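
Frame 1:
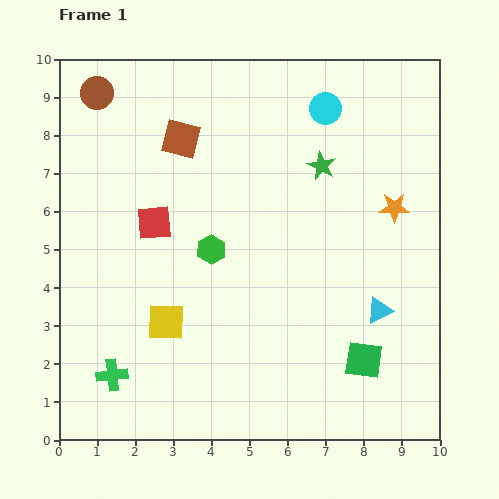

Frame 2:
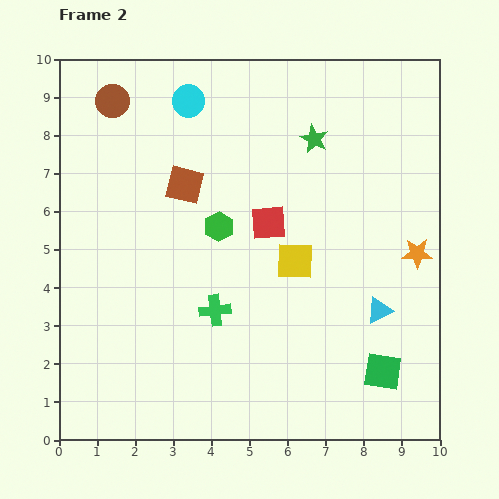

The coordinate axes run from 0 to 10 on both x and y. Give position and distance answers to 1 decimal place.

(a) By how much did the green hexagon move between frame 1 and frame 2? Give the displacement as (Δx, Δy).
(0.2, 0.6)

The green hexagon was at (4.0, 5.0) in frame 1 and (4.2, 5.6) in frame 2.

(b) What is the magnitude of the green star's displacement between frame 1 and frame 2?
0.7

The green star moved from (6.9, 7.2) to (6.7, 7.9), a distance of √(0.2² + 0.7²) ≈ 0.7.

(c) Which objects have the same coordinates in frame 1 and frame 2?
the cyan triangle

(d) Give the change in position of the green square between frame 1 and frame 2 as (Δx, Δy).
(0.5, -0.3)

The green square was at (8.0, 2.1) in frame 1 and (8.5, 1.8) in frame 2.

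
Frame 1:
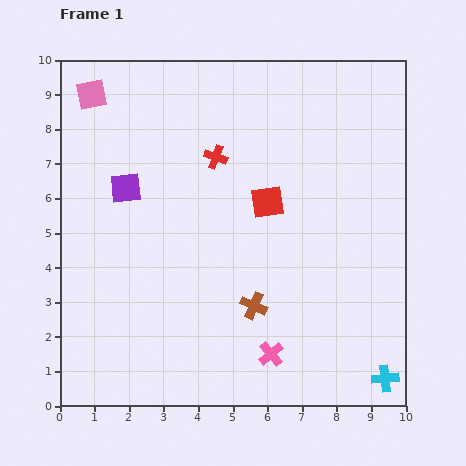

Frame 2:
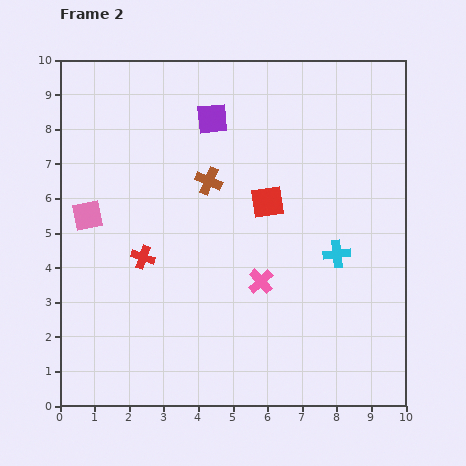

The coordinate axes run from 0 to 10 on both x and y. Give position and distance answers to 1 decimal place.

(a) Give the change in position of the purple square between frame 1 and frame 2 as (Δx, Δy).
(2.5, 2.0)

The purple square was at (1.9, 6.3) in frame 1 and (4.4, 8.3) in frame 2.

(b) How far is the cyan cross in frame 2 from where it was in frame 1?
3.9

The cyan cross moved from (9.4, 0.8) to (8.0, 4.4), a distance of √(1.4² + 3.6²) ≈ 3.9.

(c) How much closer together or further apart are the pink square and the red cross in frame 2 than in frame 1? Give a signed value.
-2.0

Distance in frame 1: 4.0. Distance in frame 2: 2.0.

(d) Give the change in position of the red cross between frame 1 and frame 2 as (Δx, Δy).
(-2.1, -2.9)

The red cross was at (4.5, 7.2) in frame 1 and (2.4, 4.3) in frame 2.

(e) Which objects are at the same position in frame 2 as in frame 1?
the red square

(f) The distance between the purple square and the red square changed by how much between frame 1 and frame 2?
-1.2

Distance in frame 1: 4.1. Distance in frame 2: 2.9.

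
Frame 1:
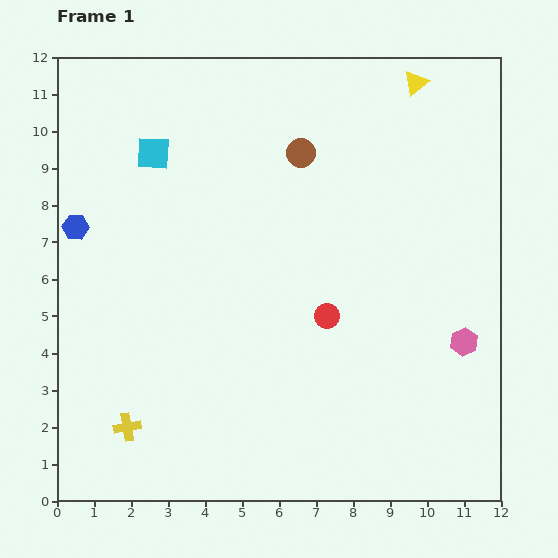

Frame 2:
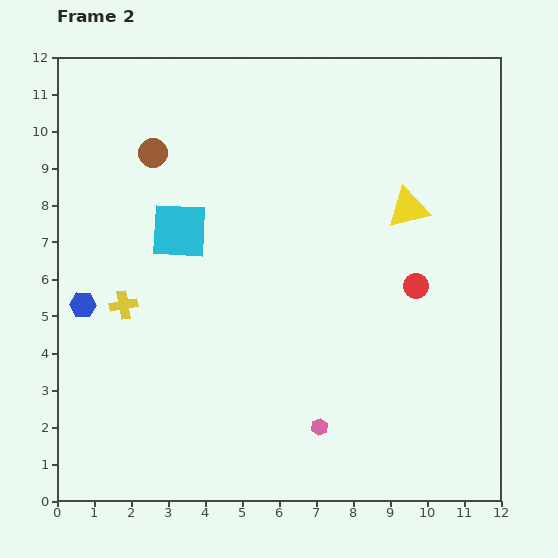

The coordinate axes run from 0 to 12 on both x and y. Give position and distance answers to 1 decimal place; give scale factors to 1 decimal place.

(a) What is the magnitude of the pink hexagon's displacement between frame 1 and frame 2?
4.5

The pink hexagon moved from (11.0, 4.3) to (7.1, 2.0), a distance of √(3.9² + 2.3²) ≈ 4.5.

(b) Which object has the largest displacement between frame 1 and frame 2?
the pink hexagon

(moved 4.5; next 4.0)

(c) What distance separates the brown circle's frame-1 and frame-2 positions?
4.0

The brown circle moved from (6.6, 9.4) to (2.6, 9.4), a distance of √(4.0² + 0.0²) ≈ 4.0.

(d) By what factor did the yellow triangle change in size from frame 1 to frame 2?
1.6×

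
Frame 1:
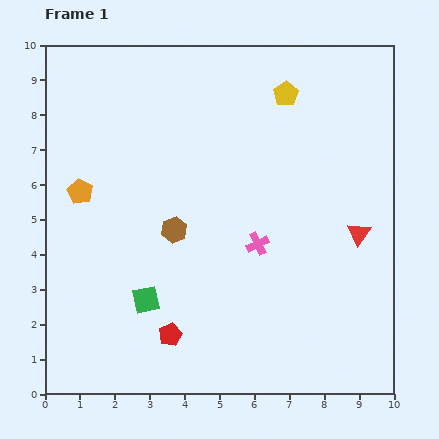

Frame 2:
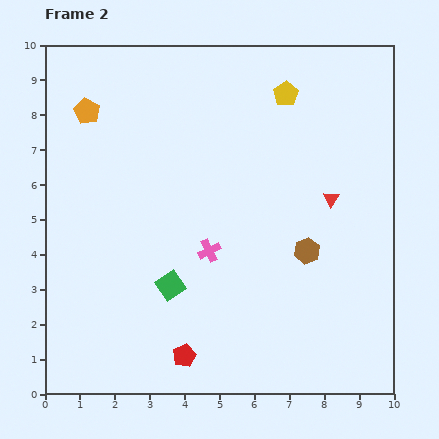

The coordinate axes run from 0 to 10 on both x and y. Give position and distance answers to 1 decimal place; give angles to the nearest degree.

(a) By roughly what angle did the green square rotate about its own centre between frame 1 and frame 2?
22° counter-clockwise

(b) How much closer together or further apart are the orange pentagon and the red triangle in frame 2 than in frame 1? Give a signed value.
-0.7

Distance in frame 1: 8.1. Distance in frame 2: 7.4.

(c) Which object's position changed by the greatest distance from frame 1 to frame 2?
the brown hexagon

(moved 3.8; next 2.3)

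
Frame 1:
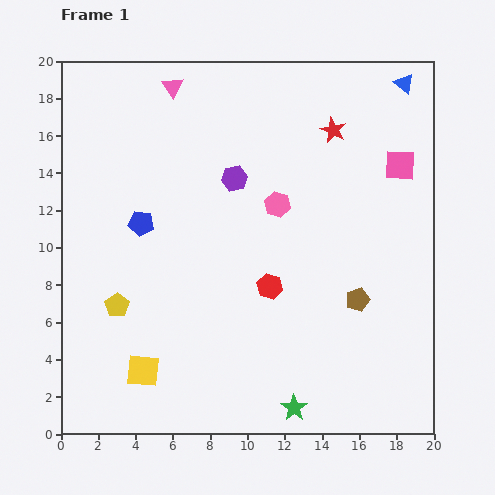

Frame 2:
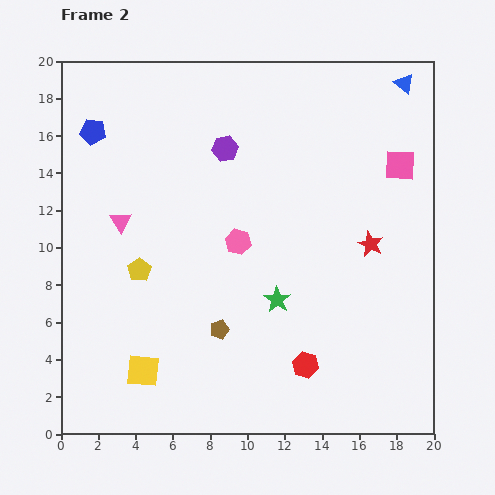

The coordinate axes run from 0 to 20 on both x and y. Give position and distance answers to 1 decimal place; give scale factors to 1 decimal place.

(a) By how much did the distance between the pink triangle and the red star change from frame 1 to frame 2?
+4.6

Distance in frame 1: 8.9. Distance in frame 2: 13.5.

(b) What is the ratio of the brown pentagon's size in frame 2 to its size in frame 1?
0.8×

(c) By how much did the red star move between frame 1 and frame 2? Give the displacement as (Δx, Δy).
(2.0, -6.1)

The red star was at (14.6, 16.3) in frame 1 and (16.6, 10.2) in frame 2.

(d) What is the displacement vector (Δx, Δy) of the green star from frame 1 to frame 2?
(-0.9, 5.8)

The green star was at (12.5, 1.4) in frame 1 and (11.6, 7.2) in frame 2.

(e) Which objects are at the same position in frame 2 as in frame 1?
the pink square, the blue triangle, the yellow square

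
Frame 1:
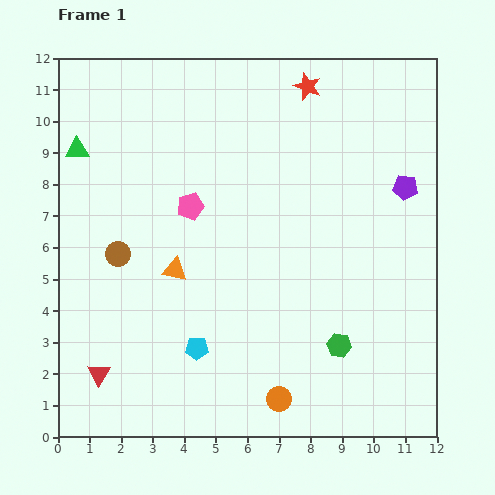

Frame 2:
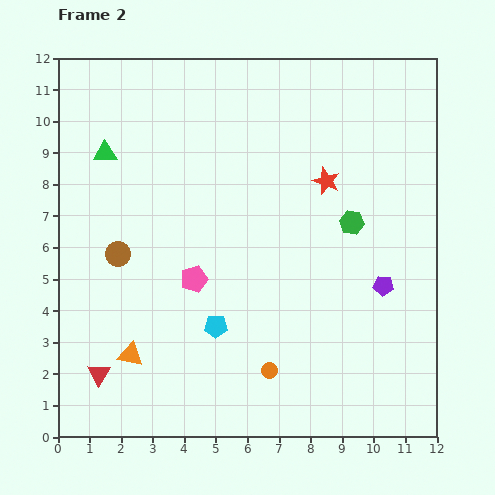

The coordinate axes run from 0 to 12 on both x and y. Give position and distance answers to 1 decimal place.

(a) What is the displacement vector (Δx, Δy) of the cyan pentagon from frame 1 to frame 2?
(0.6, 0.7)

The cyan pentagon was at (4.4, 2.8) in frame 1 and (5.0, 3.5) in frame 2.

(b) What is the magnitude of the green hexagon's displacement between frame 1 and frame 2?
3.9

The green hexagon moved from (8.9, 2.9) to (9.3, 6.8), a distance of √(0.4² + 3.9²) ≈ 3.9.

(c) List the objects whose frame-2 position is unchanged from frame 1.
the red triangle, the brown circle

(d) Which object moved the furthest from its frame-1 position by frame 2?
the green hexagon

(moved 3.9; next 3.2)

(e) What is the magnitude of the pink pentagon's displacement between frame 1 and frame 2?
2.3

The pink pentagon moved from (4.2, 7.3) to (4.3, 5.0), a distance of √(0.1² + 2.3²) ≈ 2.3.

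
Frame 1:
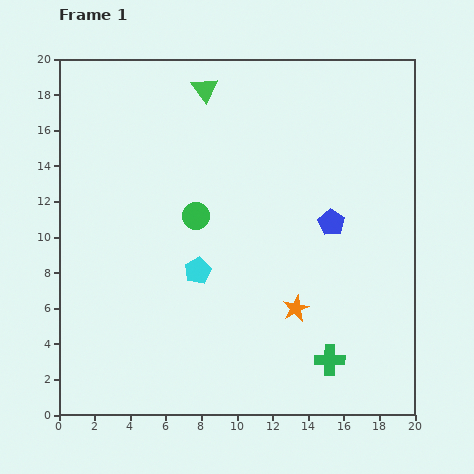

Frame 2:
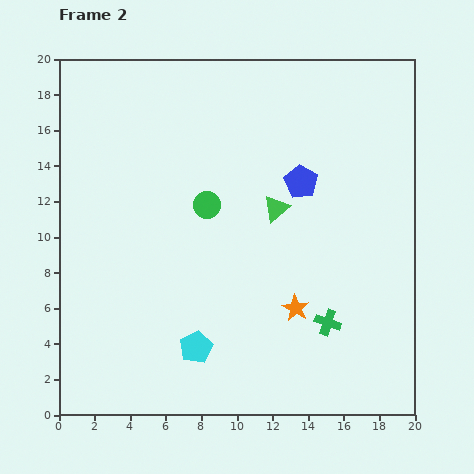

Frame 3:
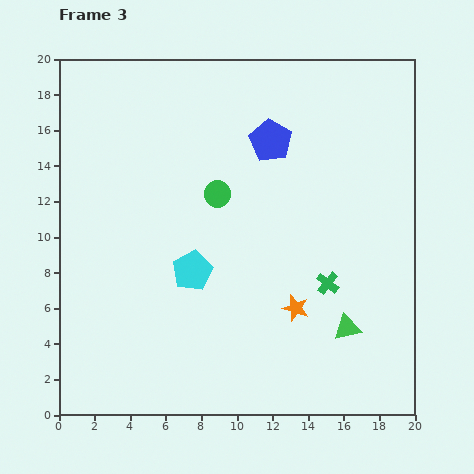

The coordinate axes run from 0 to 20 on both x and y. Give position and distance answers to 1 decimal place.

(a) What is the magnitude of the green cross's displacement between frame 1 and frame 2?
2.1

The green cross moved from (15.2, 3.1) to (15.1, 5.2), a distance of √(0.1² + 2.1²) ≈ 2.1.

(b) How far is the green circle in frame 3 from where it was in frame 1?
1.7

The green circle moved from (7.7, 11.2) to (8.9, 12.4), a distance of √(1.2² + 1.2²) ≈ 1.7.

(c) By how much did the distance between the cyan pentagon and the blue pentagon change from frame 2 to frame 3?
-2.5

Distance in frame 2: 11.0. Distance in frame 3: 8.5.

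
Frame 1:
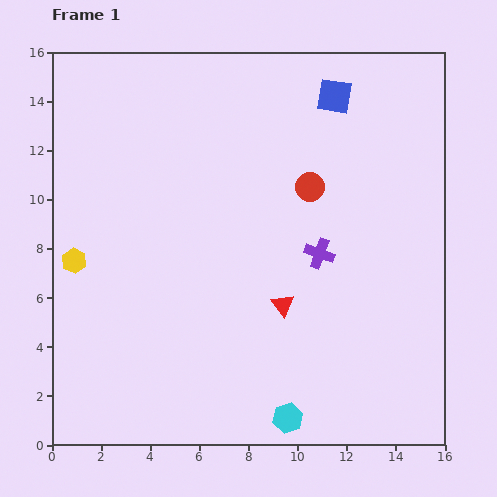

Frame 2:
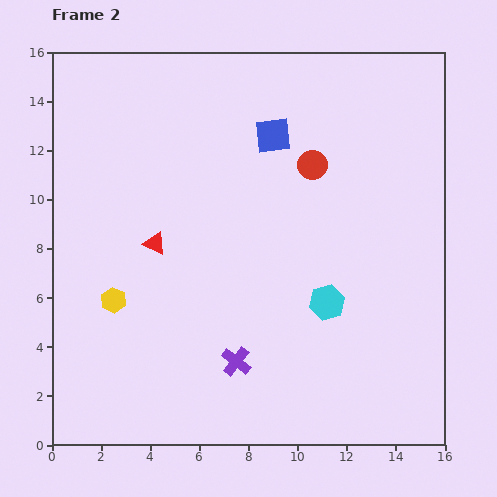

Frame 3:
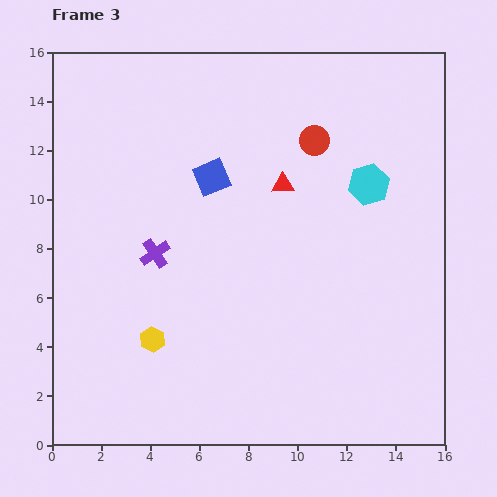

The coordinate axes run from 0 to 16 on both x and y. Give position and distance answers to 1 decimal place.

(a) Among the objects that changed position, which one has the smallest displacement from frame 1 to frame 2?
the red circle

(moved 0.9)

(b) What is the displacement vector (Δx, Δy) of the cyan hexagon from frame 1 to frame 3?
(3.3, 9.5)

The cyan hexagon was at (9.6, 1.1) in frame 1 and (12.9, 10.6) in frame 3.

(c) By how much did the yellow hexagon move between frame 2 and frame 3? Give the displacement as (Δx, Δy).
(1.6, -1.6)

The yellow hexagon was at (2.5, 5.9) in frame 2 and (4.1, 4.3) in frame 3.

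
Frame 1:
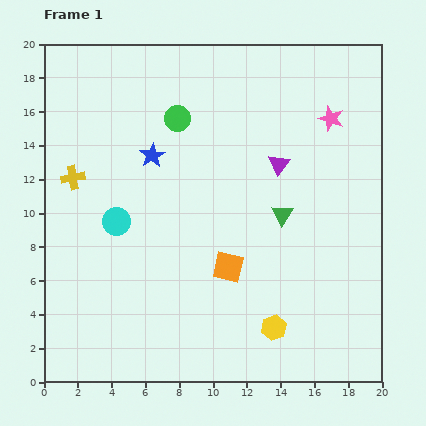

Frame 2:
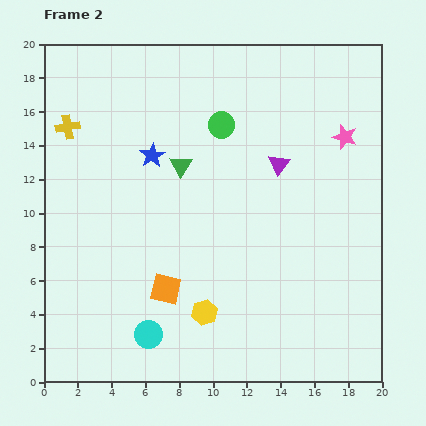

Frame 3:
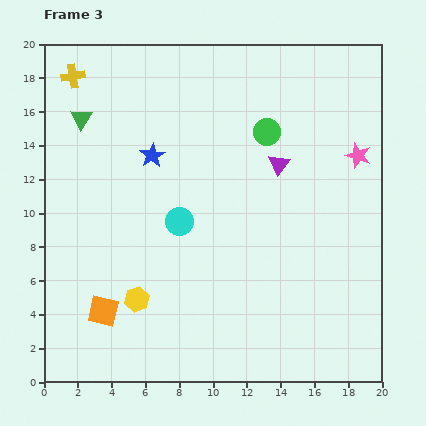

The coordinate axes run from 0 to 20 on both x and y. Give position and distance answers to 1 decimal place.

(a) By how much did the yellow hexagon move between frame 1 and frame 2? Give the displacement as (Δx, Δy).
(-4.1, 0.9)

The yellow hexagon was at (13.6, 3.2) in frame 1 and (9.5, 4.1) in frame 2.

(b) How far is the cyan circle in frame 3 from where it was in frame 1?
3.7

The cyan circle moved from (4.3, 9.5) to (8.0, 9.5), a distance of √(3.7² + 0.0²) ≈ 3.7.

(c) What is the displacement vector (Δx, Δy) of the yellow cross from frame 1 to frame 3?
(0.0, 6.0)

The yellow cross was at (1.7, 12.1) in frame 1 and (1.7, 18.1) in frame 3.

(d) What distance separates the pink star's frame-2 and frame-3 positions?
1.4

The pink star moved from (17.8, 14.5) to (18.6, 13.4), a distance of √(0.8² + 1.1²) ≈ 1.4.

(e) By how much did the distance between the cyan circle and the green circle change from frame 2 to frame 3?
-5.7

Distance in frame 2: 13.1. Distance in frame 3: 7.4.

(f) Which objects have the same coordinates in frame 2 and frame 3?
the purple triangle, the blue star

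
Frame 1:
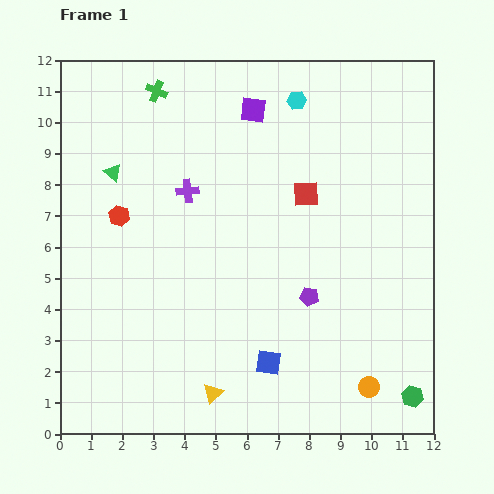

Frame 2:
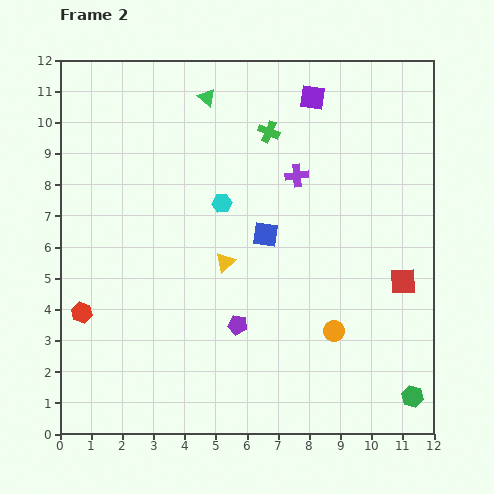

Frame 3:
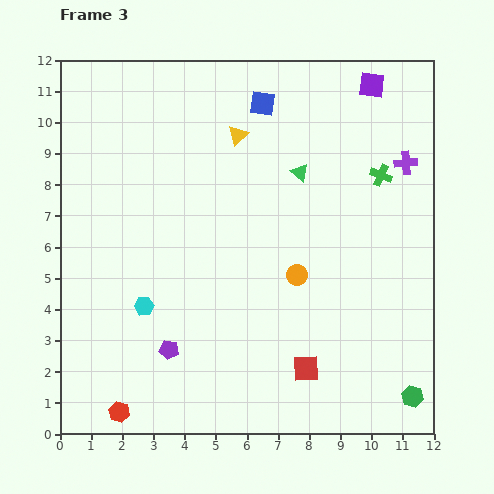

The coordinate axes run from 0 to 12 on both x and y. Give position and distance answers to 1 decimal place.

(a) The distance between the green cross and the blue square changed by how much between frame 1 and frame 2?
-6.1

Distance in frame 1: 9.4. Distance in frame 2: 3.3.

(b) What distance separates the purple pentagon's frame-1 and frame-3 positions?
4.8

The purple pentagon moved from (8.0, 4.4) to (3.5, 2.7), a distance of √(4.5² + 1.7²) ≈ 4.8.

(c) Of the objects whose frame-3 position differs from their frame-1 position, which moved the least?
the purple square

(moved 3.9)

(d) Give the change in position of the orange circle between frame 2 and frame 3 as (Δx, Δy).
(-1.2, 1.8)

The orange circle was at (8.8, 3.3) in frame 2 and (7.6, 5.1) in frame 3.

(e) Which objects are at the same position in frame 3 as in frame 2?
the green hexagon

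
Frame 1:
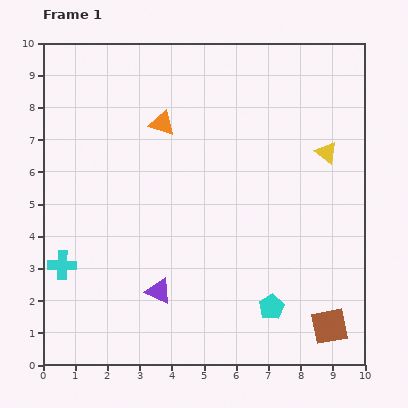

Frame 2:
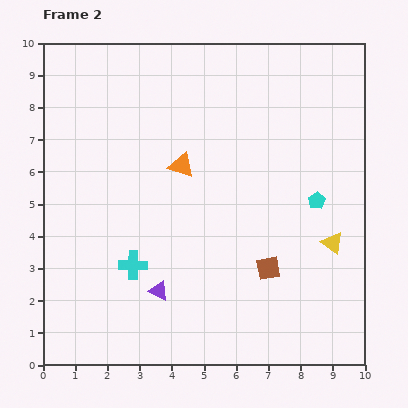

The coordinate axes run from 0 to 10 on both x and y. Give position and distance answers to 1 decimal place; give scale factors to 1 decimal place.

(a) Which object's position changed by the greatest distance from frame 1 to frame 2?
the cyan pentagon

(moved 3.6; next 2.8)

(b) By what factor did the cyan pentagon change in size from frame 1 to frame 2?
0.7×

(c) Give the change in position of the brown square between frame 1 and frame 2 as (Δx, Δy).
(-1.9, 1.8)

The brown square was at (8.9, 1.2) in frame 1 and (7.0, 3.0) in frame 2.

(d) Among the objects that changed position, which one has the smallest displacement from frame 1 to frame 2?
the orange triangle

(moved 1.4)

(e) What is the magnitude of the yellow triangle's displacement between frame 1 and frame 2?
2.8

The yellow triangle moved from (8.8, 6.6) to (9.0, 3.8), a distance of √(0.2² + 2.8²) ≈ 2.8.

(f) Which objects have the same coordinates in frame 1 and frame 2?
the purple triangle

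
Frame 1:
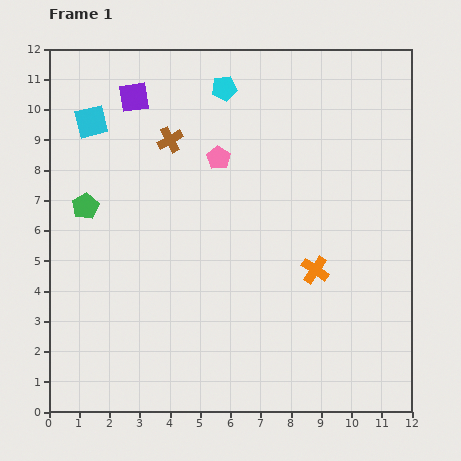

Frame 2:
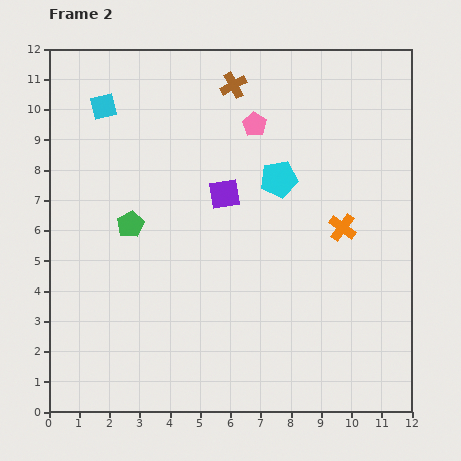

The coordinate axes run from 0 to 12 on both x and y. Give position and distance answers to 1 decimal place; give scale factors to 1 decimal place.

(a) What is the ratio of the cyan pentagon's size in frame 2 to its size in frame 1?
1.5×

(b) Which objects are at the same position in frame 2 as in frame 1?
none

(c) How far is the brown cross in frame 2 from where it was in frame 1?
2.8

The brown cross moved from (4.0, 9.0) to (6.1, 10.8), a distance of √(2.1² + 1.8²) ≈ 2.8.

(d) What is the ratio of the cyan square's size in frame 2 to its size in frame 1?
0.8×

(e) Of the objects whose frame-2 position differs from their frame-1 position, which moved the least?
the cyan square

(moved 0.6)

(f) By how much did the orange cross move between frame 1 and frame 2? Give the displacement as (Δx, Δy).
(0.9, 1.4)

The orange cross was at (8.8, 4.7) in frame 1 and (9.7, 6.1) in frame 2.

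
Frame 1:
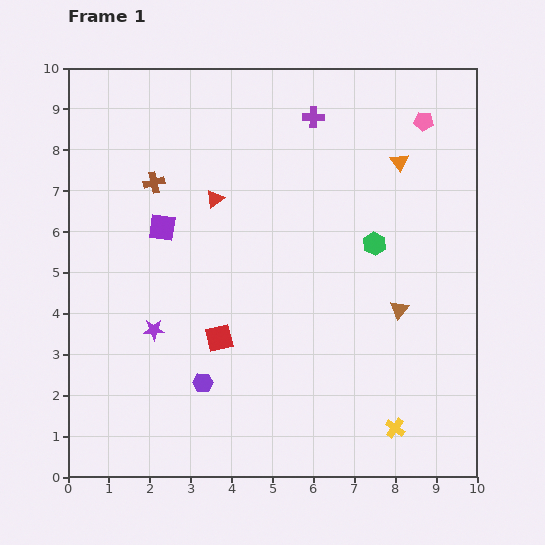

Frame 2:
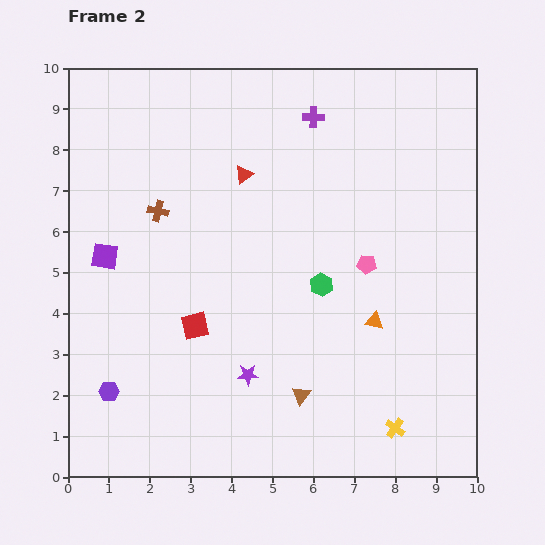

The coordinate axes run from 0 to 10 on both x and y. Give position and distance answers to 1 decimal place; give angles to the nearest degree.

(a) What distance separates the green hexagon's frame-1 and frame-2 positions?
1.6

The green hexagon moved from (7.5, 5.7) to (6.2, 4.7), a distance of √(1.3² + 1.0²) ≈ 1.6.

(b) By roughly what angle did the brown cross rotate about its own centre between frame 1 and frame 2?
25° clockwise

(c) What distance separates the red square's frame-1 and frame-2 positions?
0.7

The red square moved from (3.7, 3.4) to (3.1, 3.7), a distance of √(0.6² + 0.3²) ≈ 0.7.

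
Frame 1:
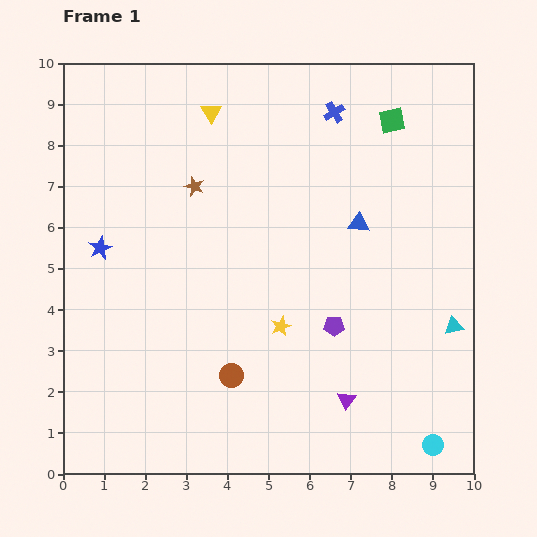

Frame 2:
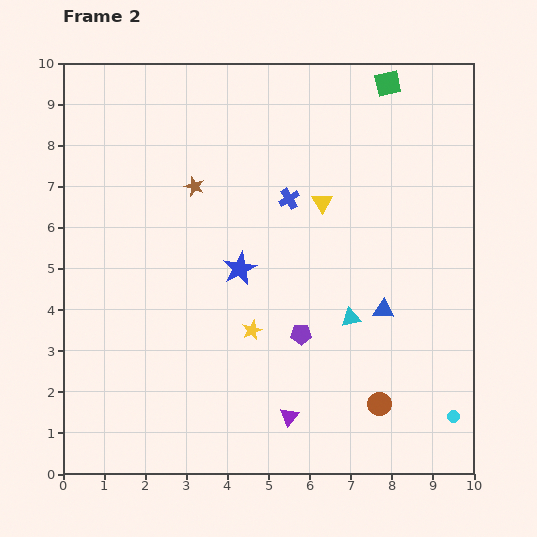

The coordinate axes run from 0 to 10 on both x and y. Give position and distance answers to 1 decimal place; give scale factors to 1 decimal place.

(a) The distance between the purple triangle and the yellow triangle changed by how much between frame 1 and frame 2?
-2.4

Distance in frame 1: 7.7. Distance in frame 2: 5.3.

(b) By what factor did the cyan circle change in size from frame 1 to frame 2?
0.6×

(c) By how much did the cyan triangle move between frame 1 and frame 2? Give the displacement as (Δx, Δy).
(-2.5, 0.2)

The cyan triangle was at (9.5, 3.6) in frame 1 and (7.0, 3.8) in frame 2.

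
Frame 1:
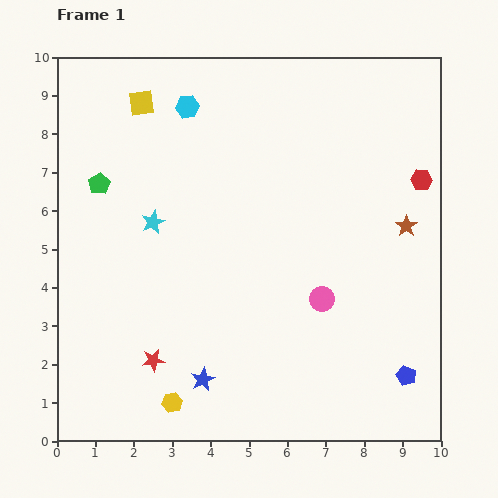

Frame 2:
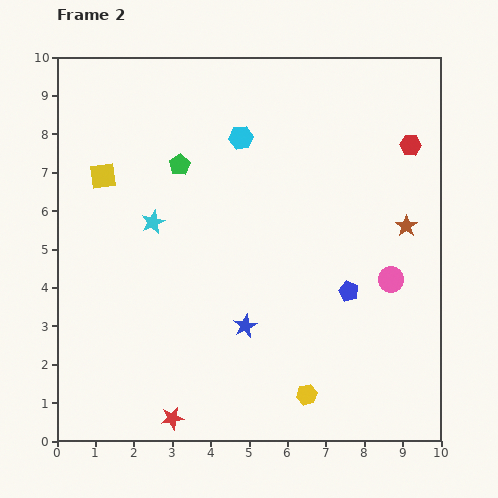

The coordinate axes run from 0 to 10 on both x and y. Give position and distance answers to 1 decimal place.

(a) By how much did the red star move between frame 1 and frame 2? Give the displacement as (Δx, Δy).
(0.5, -1.5)

The red star was at (2.5, 2.1) in frame 1 and (3.0, 0.6) in frame 2.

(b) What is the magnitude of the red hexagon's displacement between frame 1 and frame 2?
0.9

The red hexagon moved from (9.5, 6.8) to (9.2, 7.7), a distance of √(0.3² + 0.9²) ≈ 0.9.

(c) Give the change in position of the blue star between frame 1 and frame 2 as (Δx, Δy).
(1.1, 1.4)

The blue star was at (3.8, 1.6) in frame 1 and (4.9, 3.0) in frame 2.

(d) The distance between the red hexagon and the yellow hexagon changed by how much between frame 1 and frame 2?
-1.7

Distance in frame 1: 8.7. Distance in frame 2: 7.0.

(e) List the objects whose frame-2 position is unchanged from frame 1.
the brown star, the cyan star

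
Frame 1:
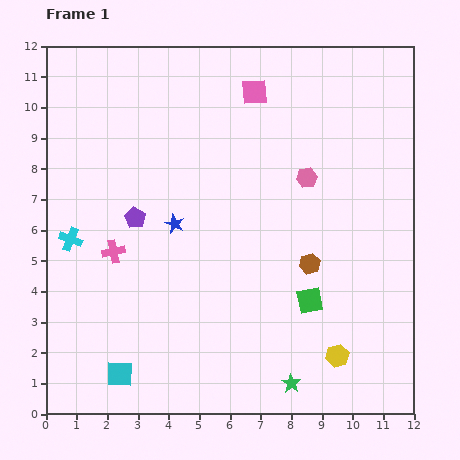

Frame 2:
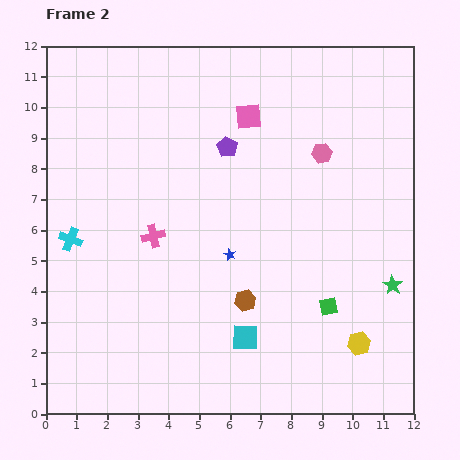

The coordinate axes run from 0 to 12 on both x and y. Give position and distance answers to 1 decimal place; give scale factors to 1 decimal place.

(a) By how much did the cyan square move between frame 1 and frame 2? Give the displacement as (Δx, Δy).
(4.1, 1.2)

The cyan square was at (2.4, 1.3) in frame 1 and (6.5, 2.5) in frame 2.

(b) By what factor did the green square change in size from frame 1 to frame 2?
0.7×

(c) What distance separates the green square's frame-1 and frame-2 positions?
0.6

The green square moved from (8.6, 3.7) to (9.2, 3.5), a distance of √(0.6² + 0.2²) ≈ 0.6.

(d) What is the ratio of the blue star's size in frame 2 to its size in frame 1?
0.6×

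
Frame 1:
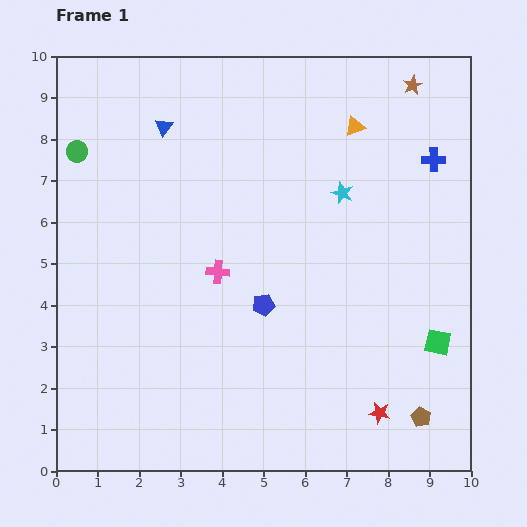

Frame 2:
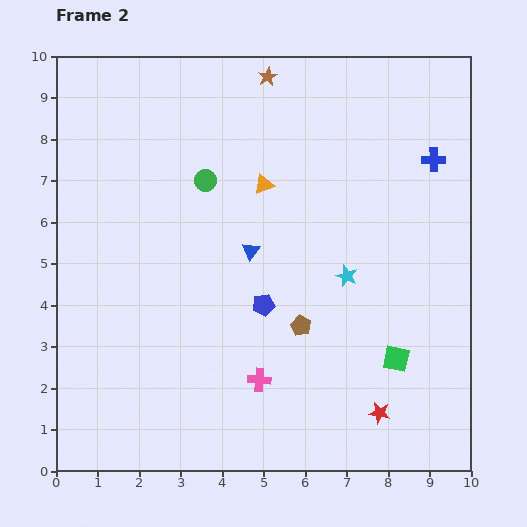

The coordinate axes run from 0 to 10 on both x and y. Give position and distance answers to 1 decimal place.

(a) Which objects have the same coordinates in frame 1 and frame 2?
the blue cross, the red star, the blue pentagon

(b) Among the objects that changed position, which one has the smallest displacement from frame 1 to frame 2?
the green square

(moved 1.1)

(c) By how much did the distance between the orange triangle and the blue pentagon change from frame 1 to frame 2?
-1.9

Distance in frame 1: 4.8. Distance in frame 2: 2.9.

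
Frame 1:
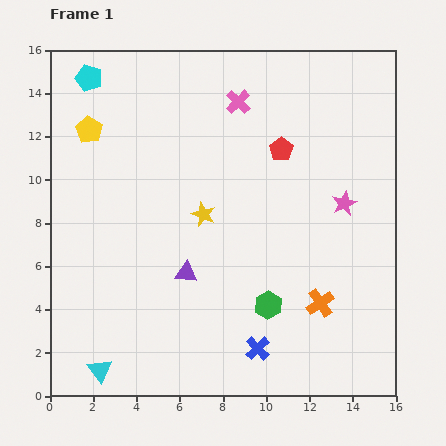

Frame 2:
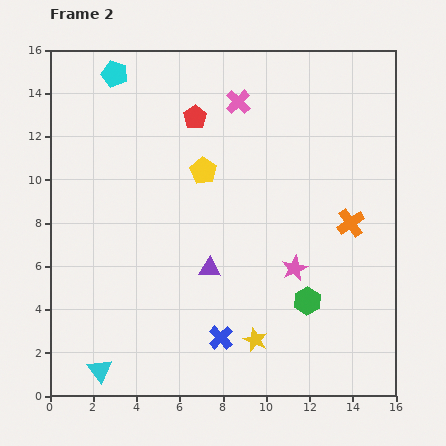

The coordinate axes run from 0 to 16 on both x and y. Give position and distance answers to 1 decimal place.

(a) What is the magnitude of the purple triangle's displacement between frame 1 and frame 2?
1.1

The purple triangle moved from (6.3, 5.7) to (7.4, 5.9), a distance of √(1.1² + 0.2²) ≈ 1.1.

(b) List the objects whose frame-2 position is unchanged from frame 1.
the pink cross, the cyan triangle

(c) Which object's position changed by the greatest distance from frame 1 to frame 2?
the yellow star

(moved 6.3; next 5.6)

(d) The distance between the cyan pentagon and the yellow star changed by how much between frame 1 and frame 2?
+5.7

Distance in frame 1: 8.2. Distance in frame 2: 13.9.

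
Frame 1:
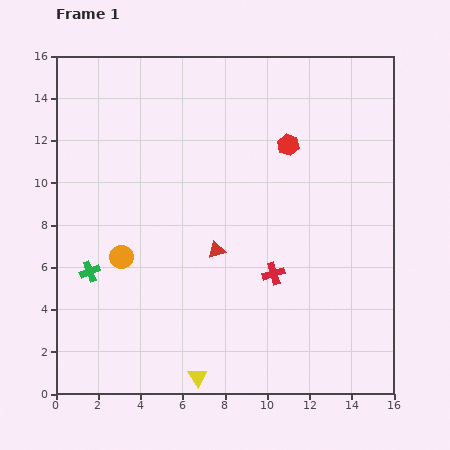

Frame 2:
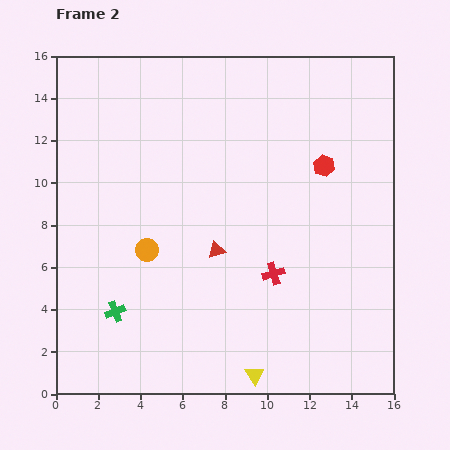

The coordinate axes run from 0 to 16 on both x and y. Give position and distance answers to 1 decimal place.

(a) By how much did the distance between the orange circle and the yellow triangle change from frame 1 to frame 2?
+1.1

Distance in frame 1: 6.7. Distance in frame 2: 7.8.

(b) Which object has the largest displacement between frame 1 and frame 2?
the yellow triangle

(moved 2.7; next 2.2)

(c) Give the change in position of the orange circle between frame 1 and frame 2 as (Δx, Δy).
(1.2, 0.3)

The orange circle was at (3.1, 6.5) in frame 1 and (4.3, 6.8) in frame 2.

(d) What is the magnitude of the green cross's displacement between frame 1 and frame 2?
2.2

The green cross moved from (1.6, 5.8) to (2.8, 3.9), a distance of √(1.2² + 1.9²) ≈ 2.2.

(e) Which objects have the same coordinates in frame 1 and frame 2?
the red cross, the red triangle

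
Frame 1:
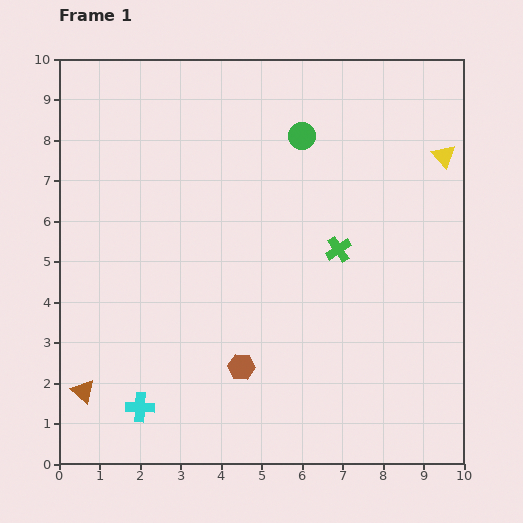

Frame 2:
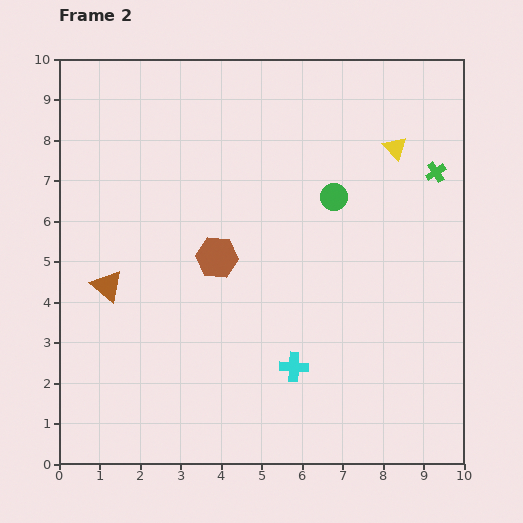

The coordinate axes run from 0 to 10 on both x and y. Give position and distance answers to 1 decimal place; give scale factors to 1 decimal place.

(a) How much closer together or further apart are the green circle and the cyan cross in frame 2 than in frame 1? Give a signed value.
-3.5

Distance in frame 1: 7.8. Distance in frame 2: 4.3.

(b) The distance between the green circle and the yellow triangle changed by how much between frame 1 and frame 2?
-1.6

Distance in frame 1: 3.5. Distance in frame 2: 1.9.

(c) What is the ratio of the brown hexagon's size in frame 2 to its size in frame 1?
1.6×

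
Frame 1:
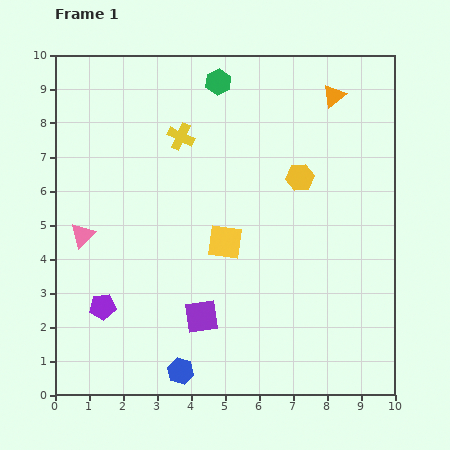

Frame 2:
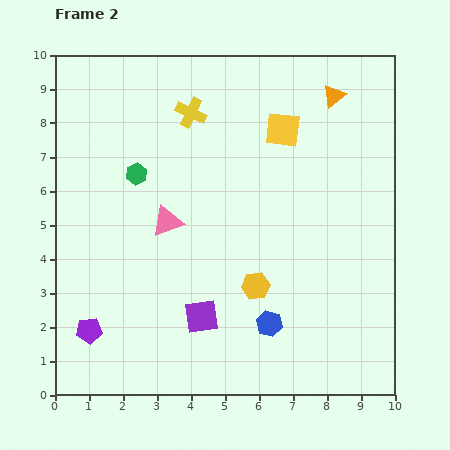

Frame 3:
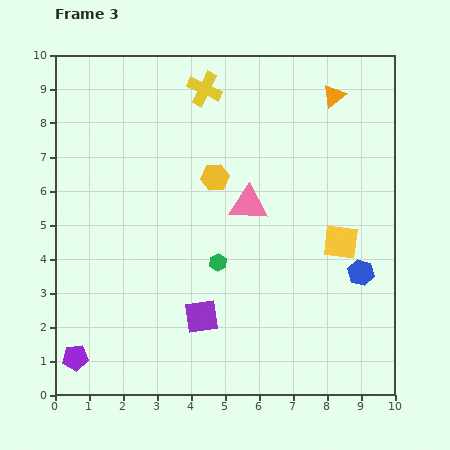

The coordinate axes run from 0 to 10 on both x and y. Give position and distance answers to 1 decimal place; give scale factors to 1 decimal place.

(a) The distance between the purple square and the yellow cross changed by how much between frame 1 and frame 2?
+0.7

Distance in frame 1: 5.3. Distance in frame 2: 6.0.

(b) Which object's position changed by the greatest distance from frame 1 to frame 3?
the blue hexagon

(moved 6.0; next 5.3)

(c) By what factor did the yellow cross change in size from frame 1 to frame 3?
1.3×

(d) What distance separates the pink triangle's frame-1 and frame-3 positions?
5.0

The pink triangle moved from (0.8, 4.7) to (5.7, 5.6), a distance of √(4.9² + 0.9²) ≈ 5.0.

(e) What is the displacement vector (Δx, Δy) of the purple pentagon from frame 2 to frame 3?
(-0.4, -0.8)

The purple pentagon was at (1.0, 1.9) in frame 2 and (0.6, 1.1) in frame 3.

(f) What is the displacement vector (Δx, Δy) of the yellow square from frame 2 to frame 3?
(1.7, -3.3)

The yellow square was at (6.7, 7.8) in frame 2 and (8.4, 4.5) in frame 3.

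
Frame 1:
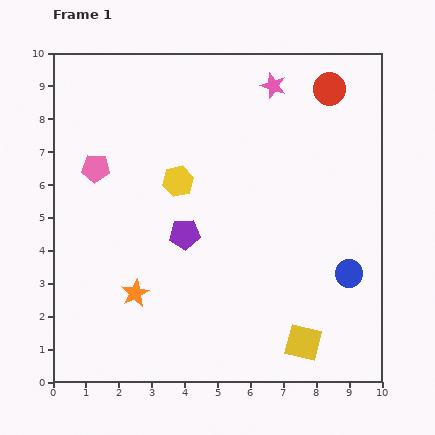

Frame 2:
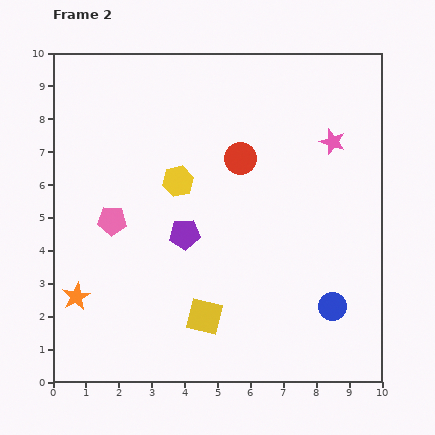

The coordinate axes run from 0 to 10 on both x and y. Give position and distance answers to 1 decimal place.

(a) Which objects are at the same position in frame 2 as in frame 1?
the yellow hexagon, the purple pentagon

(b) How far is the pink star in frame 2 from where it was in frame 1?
2.5

The pink star moved from (6.7, 9.0) to (8.5, 7.3), a distance of √(1.8² + 1.7²) ≈ 2.5.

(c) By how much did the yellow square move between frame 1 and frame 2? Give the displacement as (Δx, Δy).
(-3.0, 0.8)

The yellow square was at (7.6, 1.2) in frame 1 and (4.6, 2.0) in frame 2.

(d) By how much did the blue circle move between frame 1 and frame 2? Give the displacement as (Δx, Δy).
(-0.5, -1.0)

The blue circle was at (9.0, 3.3) in frame 1 and (8.5, 2.3) in frame 2.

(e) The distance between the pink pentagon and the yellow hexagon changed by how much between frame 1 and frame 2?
-0.2

Distance in frame 1: 2.5. Distance in frame 2: 2.3.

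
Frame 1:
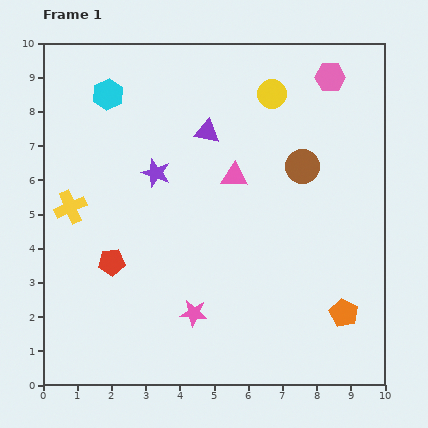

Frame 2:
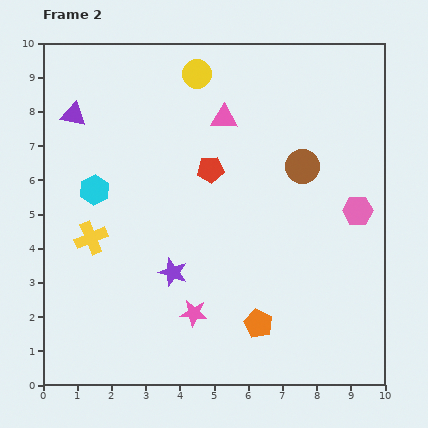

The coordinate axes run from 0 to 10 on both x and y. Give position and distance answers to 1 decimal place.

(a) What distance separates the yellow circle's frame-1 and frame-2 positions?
2.3

The yellow circle moved from (6.7, 8.5) to (4.5, 9.1), a distance of √(2.2² + 0.6²) ≈ 2.3.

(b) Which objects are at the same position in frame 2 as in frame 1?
the brown circle, the pink star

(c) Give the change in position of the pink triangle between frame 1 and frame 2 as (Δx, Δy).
(-0.3, 1.7)

The pink triangle was at (5.6, 6.1) in frame 1 and (5.3, 7.8) in frame 2.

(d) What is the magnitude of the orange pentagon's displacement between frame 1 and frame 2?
2.5

The orange pentagon moved from (8.8, 2.1) to (6.3, 1.8), a distance of √(2.5² + 0.3²) ≈ 2.5.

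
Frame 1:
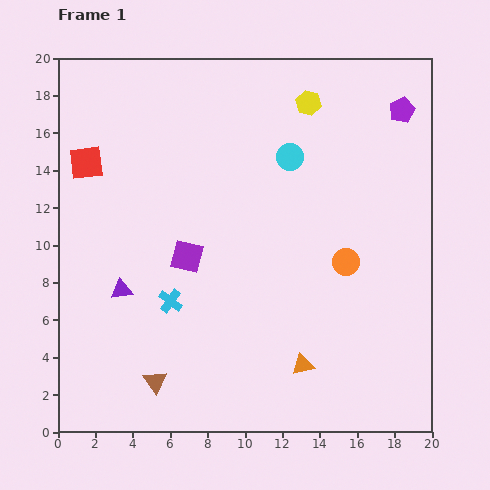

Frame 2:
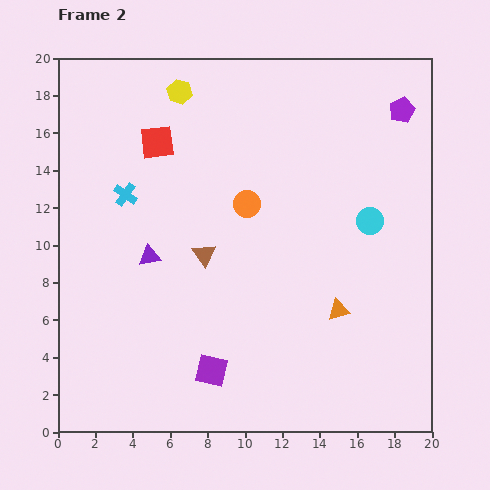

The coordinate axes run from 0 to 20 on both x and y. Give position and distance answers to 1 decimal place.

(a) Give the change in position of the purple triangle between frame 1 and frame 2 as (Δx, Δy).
(1.5, 1.8)

The purple triangle was at (3.4, 7.6) in frame 1 and (4.9, 9.4) in frame 2.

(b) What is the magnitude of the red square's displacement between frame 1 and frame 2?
4.0

The red square moved from (1.5, 14.4) to (5.3, 15.5), a distance of √(3.8² + 1.1²) ≈ 4.0.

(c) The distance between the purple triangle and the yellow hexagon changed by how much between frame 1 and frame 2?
-5.2

Distance in frame 1: 14.1. Distance in frame 2: 8.9.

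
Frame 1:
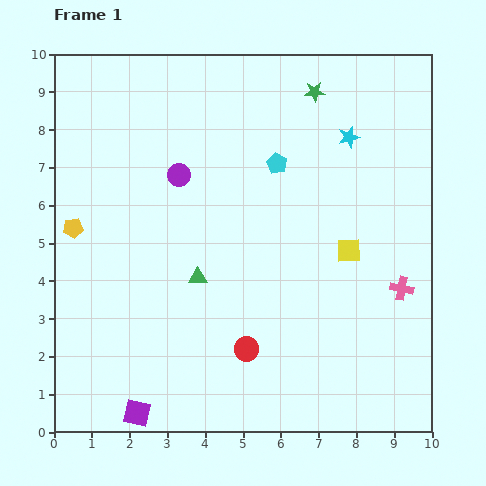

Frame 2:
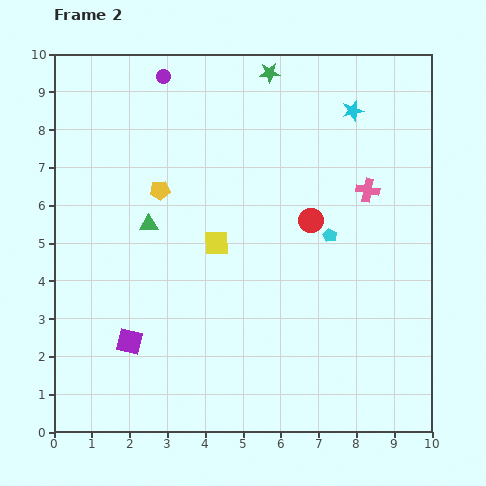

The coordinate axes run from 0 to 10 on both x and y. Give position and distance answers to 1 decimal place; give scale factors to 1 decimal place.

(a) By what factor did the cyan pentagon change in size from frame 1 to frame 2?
0.7×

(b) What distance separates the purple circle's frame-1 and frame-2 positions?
2.6

The purple circle moved from (3.3, 6.8) to (2.9, 9.4), a distance of √(0.4² + 2.6²) ≈ 2.6.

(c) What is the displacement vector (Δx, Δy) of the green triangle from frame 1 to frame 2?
(-1.3, 1.4)

The green triangle was at (3.8, 4.1) in frame 1 and (2.5, 5.5) in frame 2.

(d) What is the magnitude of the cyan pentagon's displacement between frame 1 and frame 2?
2.4

The cyan pentagon moved from (5.9, 7.1) to (7.3, 5.2), a distance of √(1.4² + 1.9²) ≈ 2.4.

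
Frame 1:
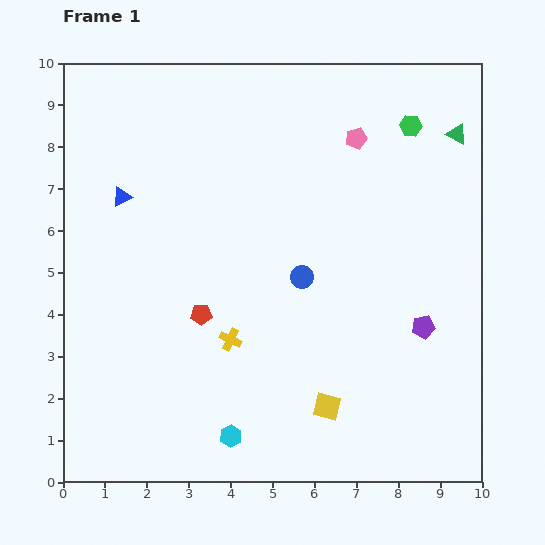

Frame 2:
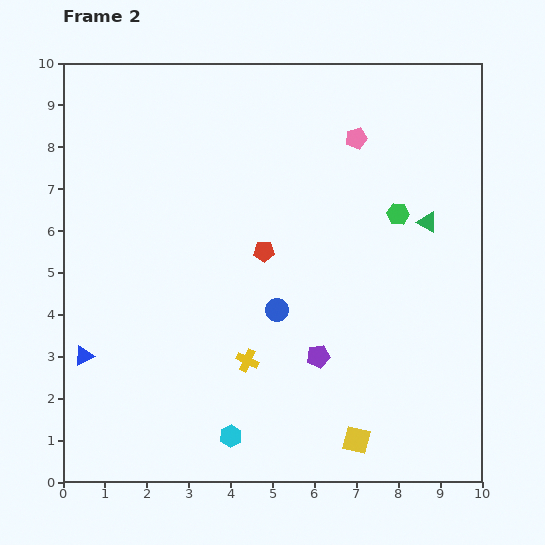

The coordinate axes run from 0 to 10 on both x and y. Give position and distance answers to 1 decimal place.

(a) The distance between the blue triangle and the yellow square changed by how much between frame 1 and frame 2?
-0.2

Distance in frame 1: 7.0. Distance in frame 2: 6.8.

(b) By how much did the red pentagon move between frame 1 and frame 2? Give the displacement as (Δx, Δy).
(1.5, 1.5)

The red pentagon was at (3.3, 4.0) in frame 1 and (4.8, 5.5) in frame 2.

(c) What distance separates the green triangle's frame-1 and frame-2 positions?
2.2

The green triangle moved from (9.4, 8.3) to (8.7, 6.2), a distance of √(0.7² + 2.1²) ≈ 2.2.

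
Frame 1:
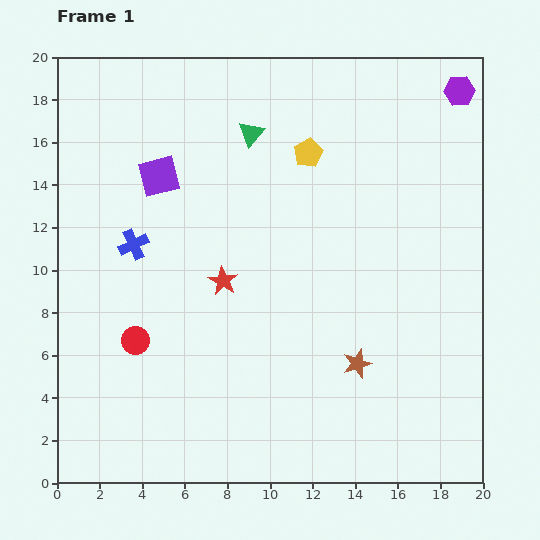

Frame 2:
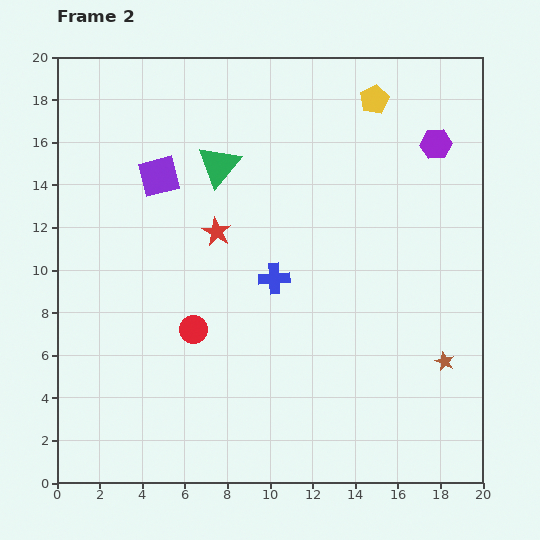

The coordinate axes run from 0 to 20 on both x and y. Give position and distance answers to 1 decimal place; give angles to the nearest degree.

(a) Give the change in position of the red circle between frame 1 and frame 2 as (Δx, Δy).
(2.7, 0.5)

The red circle was at (3.7, 6.7) in frame 1 and (6.4, 7.2) in frame 2.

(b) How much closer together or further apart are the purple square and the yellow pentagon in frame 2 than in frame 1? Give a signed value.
+3.6

Distance in frame 1: 7.1. Distance in frame 2: 10.7.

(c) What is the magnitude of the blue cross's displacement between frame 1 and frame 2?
6.8

The blue cross moved from (3.6, 11.2) to (10.2, 9.6), a distance of √(6.6² + 1.6²) ≈ 6.8.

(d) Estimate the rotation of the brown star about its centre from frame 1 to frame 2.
29° counter-clockwise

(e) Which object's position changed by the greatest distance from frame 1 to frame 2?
the blue cross

(moved 6.8; next 4.1)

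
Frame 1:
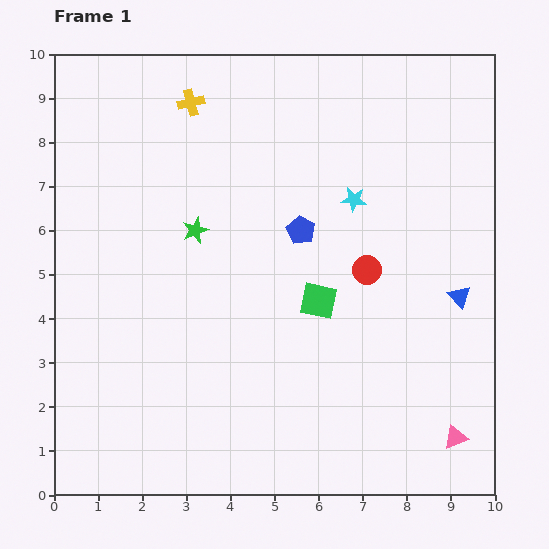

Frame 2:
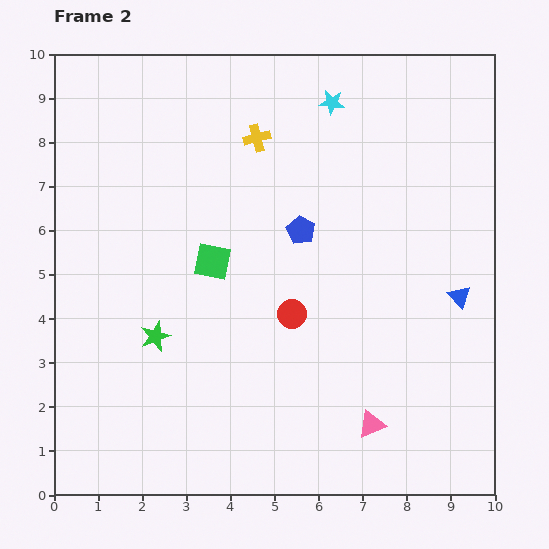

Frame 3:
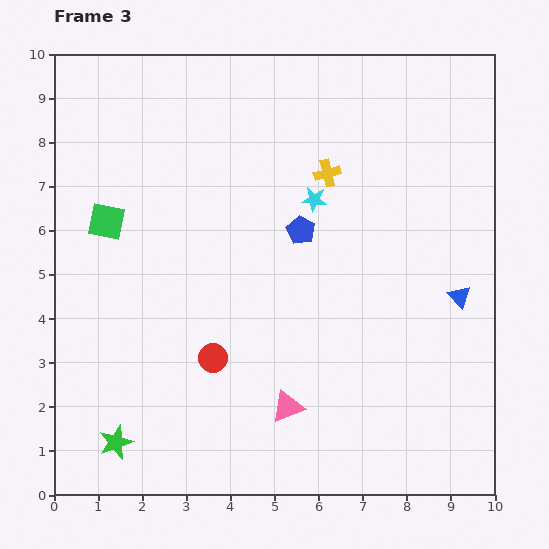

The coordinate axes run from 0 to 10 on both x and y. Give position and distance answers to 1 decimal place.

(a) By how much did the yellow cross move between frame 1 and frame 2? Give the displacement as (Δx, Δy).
(1.5, -0.8)

The yellow cross was at (3.1, 8.9) in frame 1 and (4.6, 8.1) in frame 2.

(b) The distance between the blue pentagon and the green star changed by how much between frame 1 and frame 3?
+4.0

Distance in frame 1: 2.4. Distance in frame 3: 6.4.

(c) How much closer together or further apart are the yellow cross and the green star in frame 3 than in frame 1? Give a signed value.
+4.9

Distance in frame 1: 2.9. Distance in frame 3: 7.8.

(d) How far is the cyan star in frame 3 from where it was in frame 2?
2.2

The cyan star moved from (6.3, 8.9) to (5.9, 6.7), a distance of √(0.4² + 2.2²) ≈ 2.2.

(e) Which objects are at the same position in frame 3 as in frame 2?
the blue pentagon, the blue triangle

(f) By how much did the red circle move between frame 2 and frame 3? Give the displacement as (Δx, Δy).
(-1.8, -1.0)

The red circle was at (5.4, 4.1) in frame 2 and (3.6, 3.1) in frame 3.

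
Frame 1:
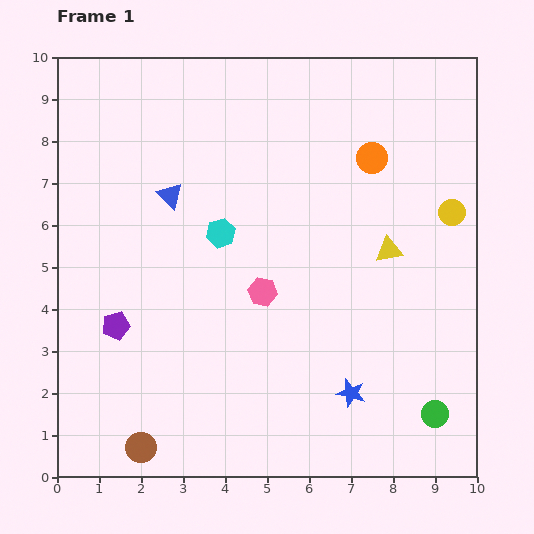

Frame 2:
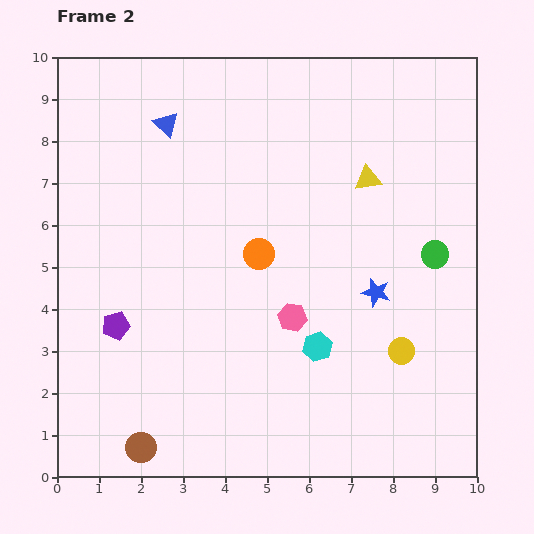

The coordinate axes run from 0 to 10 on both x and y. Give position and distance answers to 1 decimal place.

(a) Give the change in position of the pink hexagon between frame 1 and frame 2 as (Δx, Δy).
(0.7, -0.6)

The pink hexagon was at (4.9, 4.4) in frame 1 and (5.6, 3.8) in frame 2.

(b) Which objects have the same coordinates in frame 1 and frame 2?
the brown circle, the purple pentagon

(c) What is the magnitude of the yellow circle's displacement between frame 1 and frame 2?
3.5

The yellow circle moved from (9.4, 6.3) to (8.2, 3.0), a distance of √(1.2² + 3.3²) ≈ 3.5.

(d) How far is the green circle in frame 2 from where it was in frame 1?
3.8

The green circle moved from (9.0, 1.5) to (9.0, 5.3), a distance of √(0.0² + 3.8²) ≈ 3.8.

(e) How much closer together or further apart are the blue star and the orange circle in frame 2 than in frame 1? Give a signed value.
-2.7

Distance in frame 1: 5.6. Distance in frame 2: 2.9.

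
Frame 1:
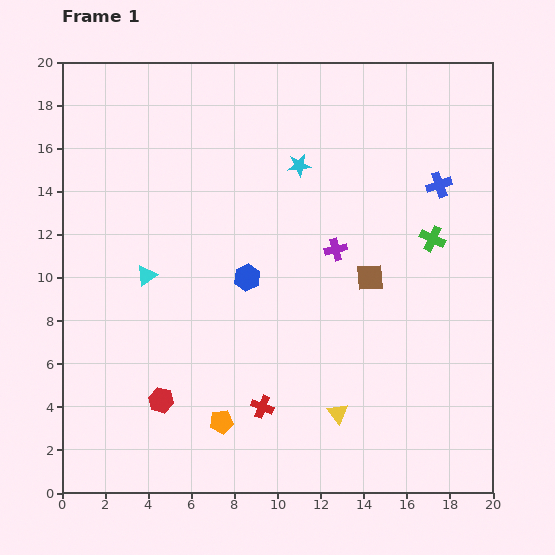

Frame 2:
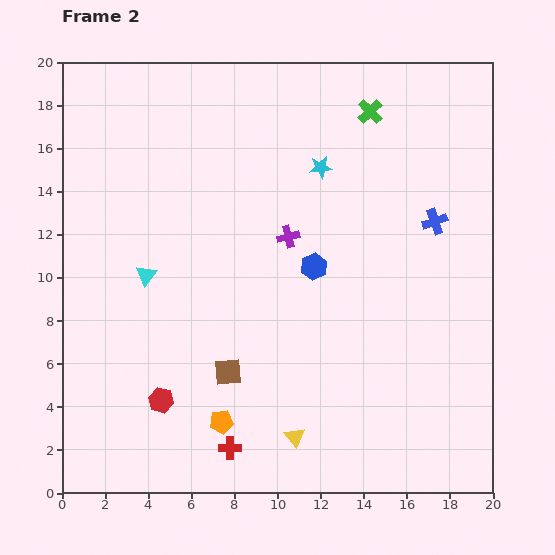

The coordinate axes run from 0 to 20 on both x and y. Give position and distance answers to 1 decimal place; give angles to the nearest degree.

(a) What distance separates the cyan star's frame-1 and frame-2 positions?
1.0

The cyan star moved from (11.0, 15.2) to (12.0, 15.1), a distance of √(1.0² + 0.1²) ≈ 1.0.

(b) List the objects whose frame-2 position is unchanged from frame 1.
the orange pentagon, the cyan triangle, the red hexagon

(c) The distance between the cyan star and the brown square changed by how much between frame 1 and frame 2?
+4.2

Distance in frame 1: 6.2. Distance in frame 2: 10.4.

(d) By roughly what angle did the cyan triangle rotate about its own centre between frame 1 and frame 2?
16° counter-clockwise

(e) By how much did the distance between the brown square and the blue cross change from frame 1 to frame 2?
+6.5

Distance in frame 1: 5.4. Distance in frame 2: 11.9.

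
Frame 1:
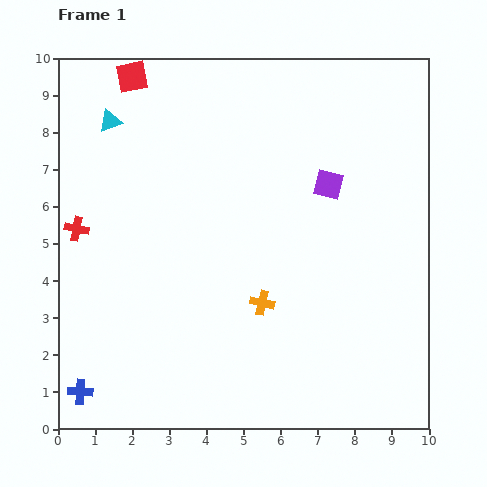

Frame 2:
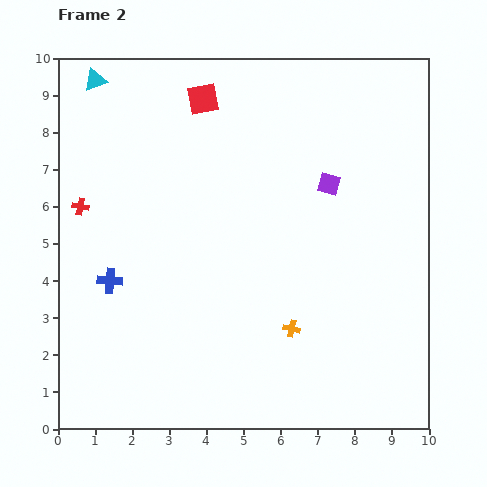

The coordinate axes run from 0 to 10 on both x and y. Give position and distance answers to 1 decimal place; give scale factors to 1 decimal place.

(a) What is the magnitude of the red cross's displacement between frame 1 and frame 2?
0.6

The red cross moved from (0.5, 5.4) to (0.6, 6.0), a distance of √(0.1² + 0.6²) ≈ 0.6.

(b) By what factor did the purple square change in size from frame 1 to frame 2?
0.8×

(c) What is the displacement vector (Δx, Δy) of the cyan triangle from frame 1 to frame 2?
(-0.4, 1.1)

The cyan triangle was at (1.4, 8.3) in frame 1 and (1.0, 9.4) in frame 2.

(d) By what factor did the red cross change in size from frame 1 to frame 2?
0.7×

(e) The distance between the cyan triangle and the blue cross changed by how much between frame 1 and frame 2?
-1.9

Distance in frame 1: 7.3. Distance in frame 2: 5.4.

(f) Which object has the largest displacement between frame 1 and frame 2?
the blue cross

(moved 3.1; next 2.0)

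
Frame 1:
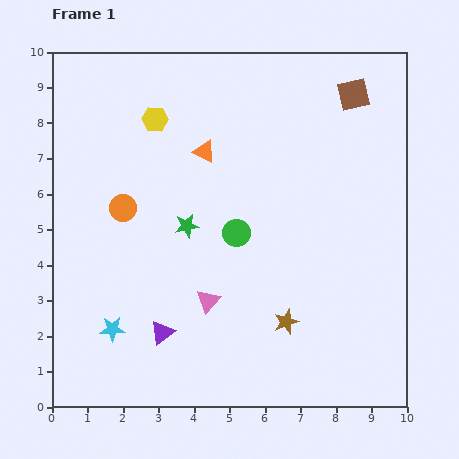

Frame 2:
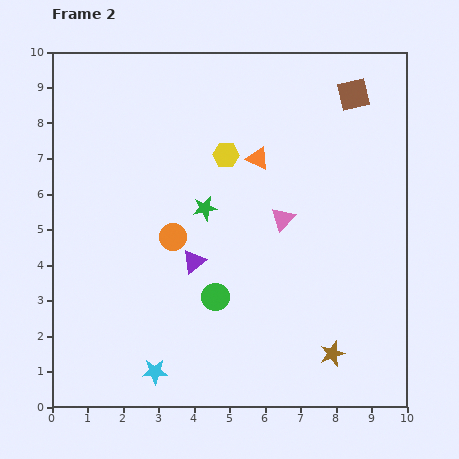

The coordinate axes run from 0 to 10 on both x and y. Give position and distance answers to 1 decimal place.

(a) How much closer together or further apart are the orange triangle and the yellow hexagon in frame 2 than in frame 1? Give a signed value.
-0.8

Distance in frame 1: 1.7. Distance in frame 2: 0.9.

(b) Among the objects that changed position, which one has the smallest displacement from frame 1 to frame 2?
the green star

(moved 0.7)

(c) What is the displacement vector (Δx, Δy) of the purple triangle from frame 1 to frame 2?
(0.9, 2.0)

The purple triangle was at (3.1, 2.1) in frame 1 and (4.0, 4.1) in frame 2.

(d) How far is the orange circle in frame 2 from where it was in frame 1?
1.6

The orange circle moved from (2.0, 5.6) to (3.4, 4.8), a distance of √(1.4² + 0.8²) ≈ 1.6.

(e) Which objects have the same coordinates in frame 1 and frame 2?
the brown square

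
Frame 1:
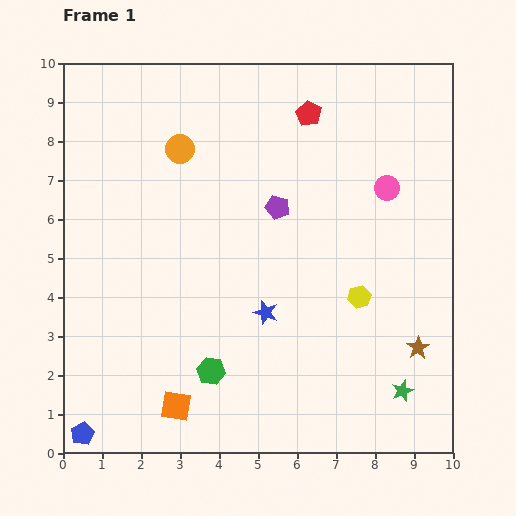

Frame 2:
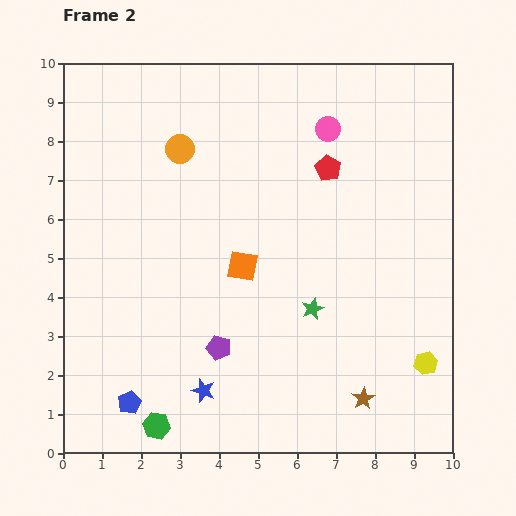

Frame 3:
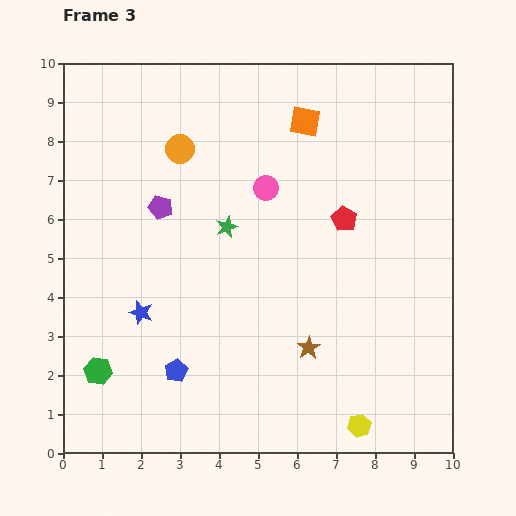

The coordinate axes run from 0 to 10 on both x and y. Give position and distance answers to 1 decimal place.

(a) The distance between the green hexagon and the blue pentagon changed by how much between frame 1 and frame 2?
-2.8

Distance in frame 1: 3.7. Distance in frame 2: 0.9.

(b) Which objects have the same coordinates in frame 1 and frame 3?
the orange circle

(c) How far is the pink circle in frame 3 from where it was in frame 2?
2.2

The pink circle moved from (6.8, 8.3) to (5.2, 6.8), a distance of √(1.6² + 1.5²) ≈ 2.2.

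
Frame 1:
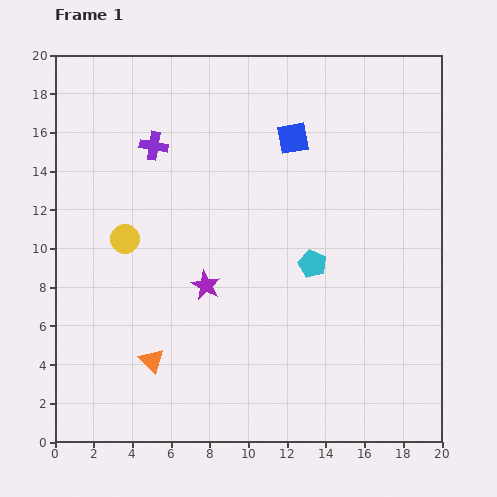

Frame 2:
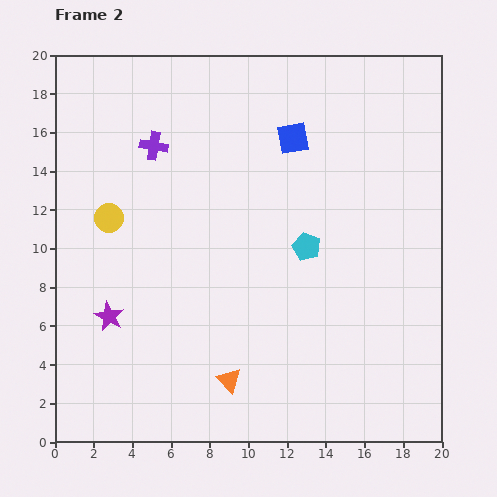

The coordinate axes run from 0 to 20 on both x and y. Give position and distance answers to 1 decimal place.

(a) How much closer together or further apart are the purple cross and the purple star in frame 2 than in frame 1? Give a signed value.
+1.4

Distance in frame 1: 7.7. Distance in frame 2: 9.1.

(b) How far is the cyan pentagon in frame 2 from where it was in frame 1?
0.9

The cyan pentagon moved from (13.3, 9.2) to (13.0, 10.1), a distance of √(0.3² + 0.9²) ≈ 0.9.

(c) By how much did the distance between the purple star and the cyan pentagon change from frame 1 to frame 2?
+5.2

Distance in frame 1: 5.6. Distance in frame 2: 10.8.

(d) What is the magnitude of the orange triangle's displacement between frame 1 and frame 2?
4.1

The orange triangle moved from (5.0, 4.2) to (9.0, 3.2), a distance of √(4.0² + 1.0²) ≈ 4.1.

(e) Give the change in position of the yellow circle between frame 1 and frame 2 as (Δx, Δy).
(-0.8, 1.1)

The yellow circle was at (3.6, 10.5) in frame 1 and (2.8, 11.6) in frame 2.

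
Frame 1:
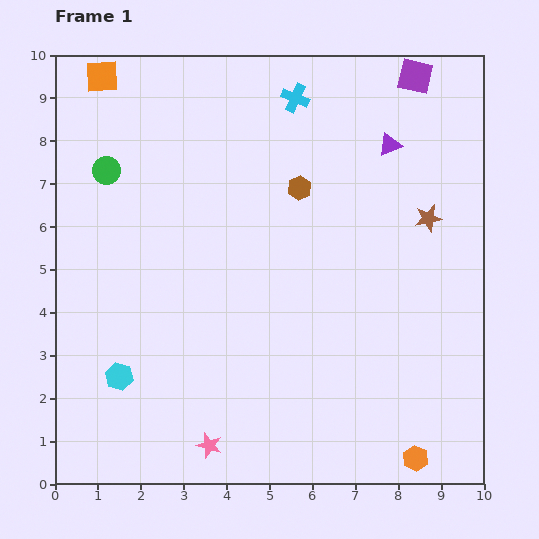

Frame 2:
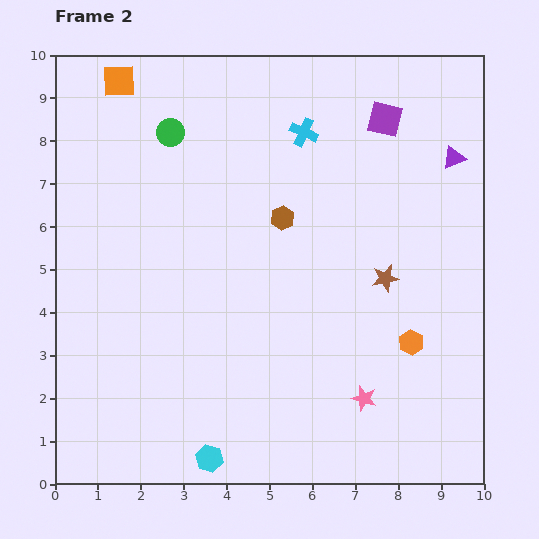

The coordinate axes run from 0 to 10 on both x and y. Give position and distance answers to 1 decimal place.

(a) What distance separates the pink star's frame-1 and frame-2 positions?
3.8

The pink star moved from (3.6, 0.9) to (7.2, 2.0), a distance of √(3.6² + 1.1²) ≈ 3.8.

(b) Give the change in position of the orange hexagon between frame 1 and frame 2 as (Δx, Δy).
(-0.1, 2.7)

The orange hexagon was at (8.4, 0.6) in frame 1 and (8.3, 3.3) in frame 2.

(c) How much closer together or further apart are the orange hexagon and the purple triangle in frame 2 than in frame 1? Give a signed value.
-2.9

Distance in frame 1: 7.3. Distance in frame 2: 4.4.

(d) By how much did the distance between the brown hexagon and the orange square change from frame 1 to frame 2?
-0.3

Distance in frame 1: 5.3. Distance in frame 2: 5.0.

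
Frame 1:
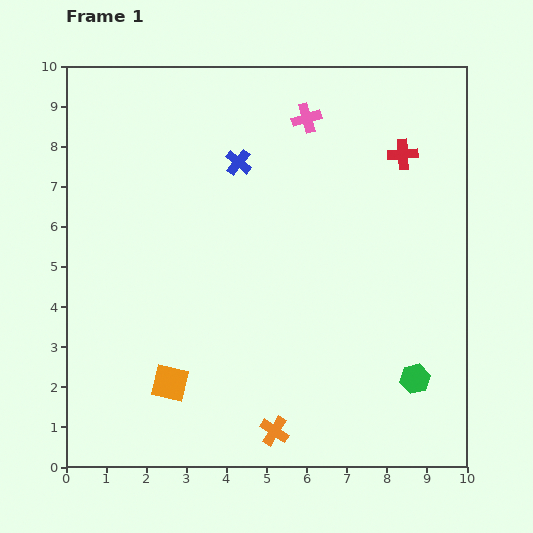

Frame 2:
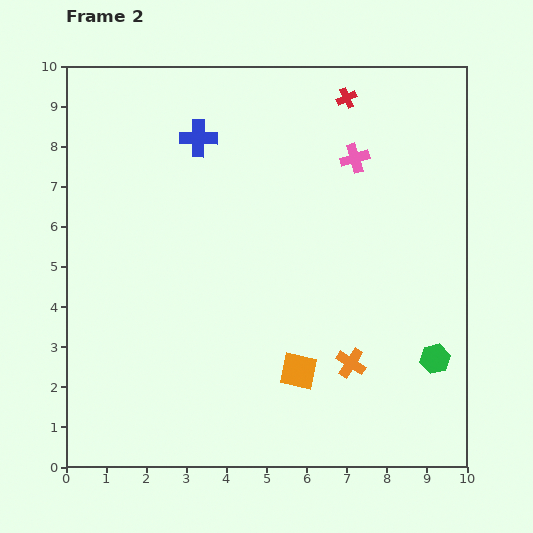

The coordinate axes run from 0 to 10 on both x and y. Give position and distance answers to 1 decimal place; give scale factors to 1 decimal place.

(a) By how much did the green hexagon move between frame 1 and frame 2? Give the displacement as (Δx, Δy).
(0.5, 0.5)

The green hexagon was at (8.7, 2.2) in frame 1 and (9.2, 2.7) in frame 2.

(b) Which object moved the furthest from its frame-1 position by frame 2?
the orange square

(moved 3.2; next 2.5)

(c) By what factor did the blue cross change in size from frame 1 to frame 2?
1.4×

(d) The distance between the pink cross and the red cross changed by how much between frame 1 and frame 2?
-1.1

Distance in frame 1: 2.6. Distance in frame 2: 1.5.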